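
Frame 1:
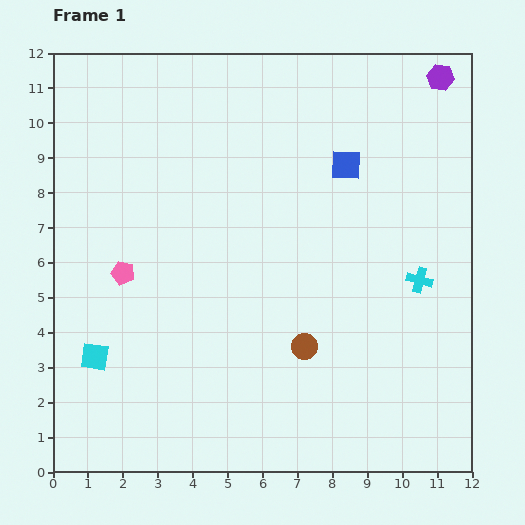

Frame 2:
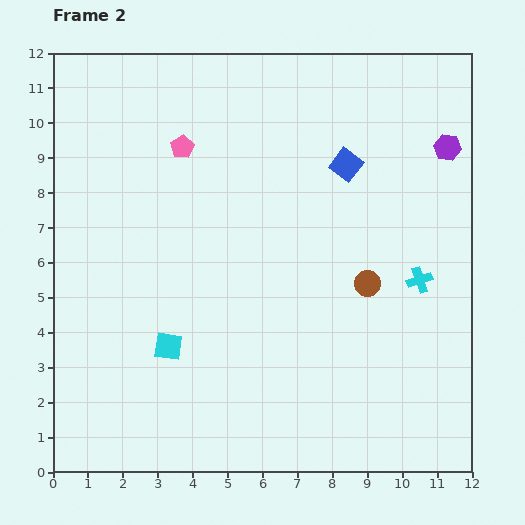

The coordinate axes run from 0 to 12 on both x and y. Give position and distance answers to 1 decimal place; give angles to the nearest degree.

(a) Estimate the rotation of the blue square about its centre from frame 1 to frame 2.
34° clockwise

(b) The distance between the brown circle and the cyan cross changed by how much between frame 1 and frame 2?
-2.3

Distance in frame 1: 3.8. Distance in frame 2: 1.5.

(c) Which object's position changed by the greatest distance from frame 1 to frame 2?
the pink pentagon

(moved 4.0; next 2.5)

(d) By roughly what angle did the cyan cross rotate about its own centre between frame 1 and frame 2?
33° counter-clockwise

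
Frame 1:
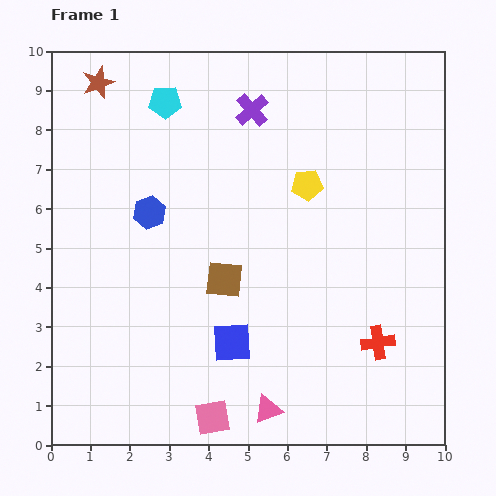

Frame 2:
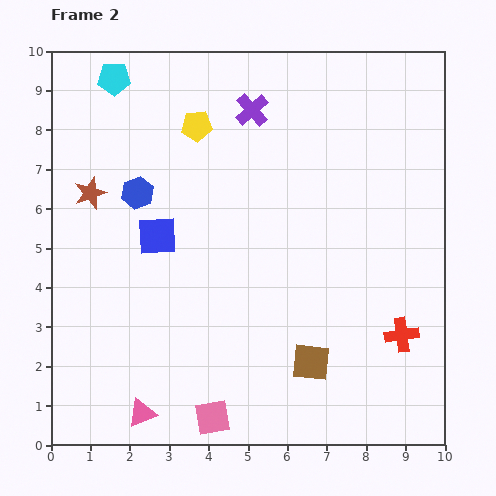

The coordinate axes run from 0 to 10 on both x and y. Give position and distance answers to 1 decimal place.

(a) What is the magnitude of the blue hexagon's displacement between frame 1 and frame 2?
0.6

The blue hexagon moved from (2.5, 5.9) to (2.2, 6.4), a distance of √(0.3² + 0.5²) ≈ 0.6.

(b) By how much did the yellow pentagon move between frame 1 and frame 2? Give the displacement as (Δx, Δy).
(-2.8, 1.5)

The yellow pentagon was at (6.5, 6.6) in frame 1 and (3.7, 8.1) in frame 2.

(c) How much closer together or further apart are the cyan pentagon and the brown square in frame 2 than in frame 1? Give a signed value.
+4.1

Distance in frame 1: 4.7. Distance in frame 2: 8.8.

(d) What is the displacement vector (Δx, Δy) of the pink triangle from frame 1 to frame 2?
(-3.2, -0.1)

The pink triangle was at (5.5, 0.9) in frame 1 and (2.3, 0.8) in frame 2.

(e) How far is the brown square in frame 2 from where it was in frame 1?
3.0

The brown square moved from (4.4, 4.2) to (6.6, 2.1), a distance of √(2.2² + 2.1²) ≈ 3.0.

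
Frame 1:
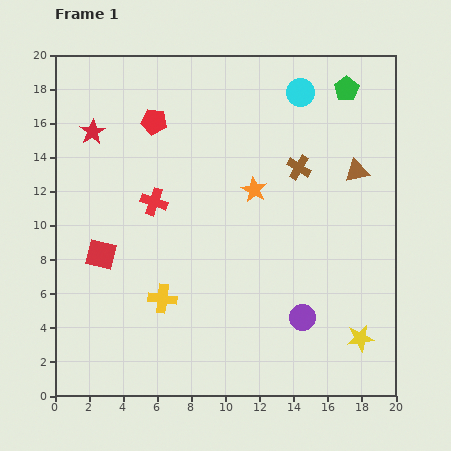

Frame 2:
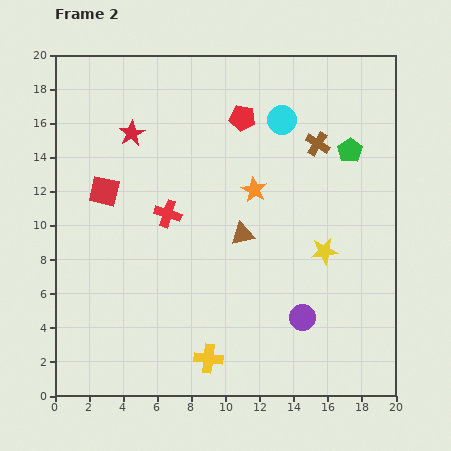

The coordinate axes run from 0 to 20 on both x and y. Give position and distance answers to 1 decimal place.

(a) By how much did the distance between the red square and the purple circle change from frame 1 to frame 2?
+1.4

Distance in frame 1: 12.4. Distance in frame 2: 13.8.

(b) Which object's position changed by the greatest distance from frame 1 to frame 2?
the brown triangle

(moved 7.7; next 5.5)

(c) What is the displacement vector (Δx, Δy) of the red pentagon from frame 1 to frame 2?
(5.2, 0.2)

The red pentagon was at (5.8, 16.1) in frame 1 and (11.0, 16.3) in frame 2.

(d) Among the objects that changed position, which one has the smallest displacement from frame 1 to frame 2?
the red cross

(moved 1.1)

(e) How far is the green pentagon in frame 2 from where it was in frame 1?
3.6

The green pentagon moved from (17.1, 18.0) to (17.3, 14.4), a distance of √(0.2² + 3.6²) ≈ 3.6.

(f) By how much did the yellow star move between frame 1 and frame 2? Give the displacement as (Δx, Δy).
(-2.1, 5.1)

The yellow star was at (17.9, 3.4) in frame 1 and (15.8, 8.5) in frame 2.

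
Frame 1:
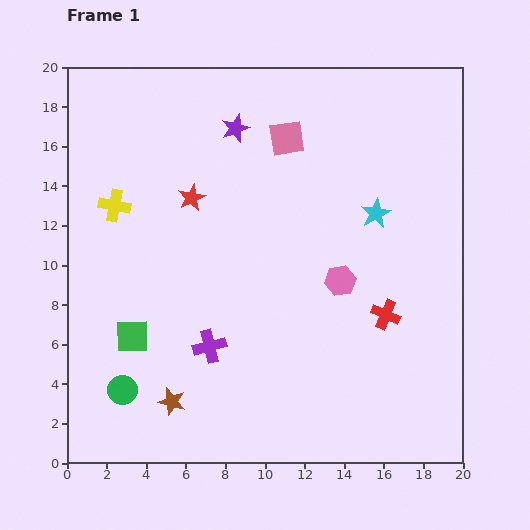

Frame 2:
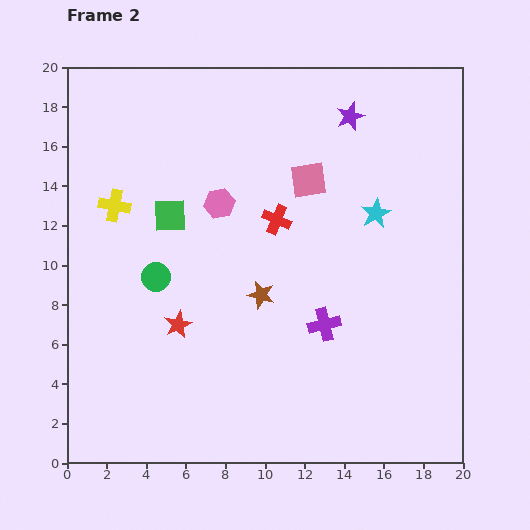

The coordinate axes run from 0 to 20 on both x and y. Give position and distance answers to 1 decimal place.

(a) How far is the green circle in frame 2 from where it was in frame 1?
5.9

The green circle moved from (2.8, 3.7) to (4.5, 9.4), a distance of √(1.7² + 5.7²) ≈ 5.9.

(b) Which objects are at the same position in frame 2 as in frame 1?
the yellow cross, the cyan star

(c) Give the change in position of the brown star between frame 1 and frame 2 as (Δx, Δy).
(4.5, 5.4)

The brown star was at (5.3, 3.1) in frame 1 and (9.8, 8.5) in frame 2.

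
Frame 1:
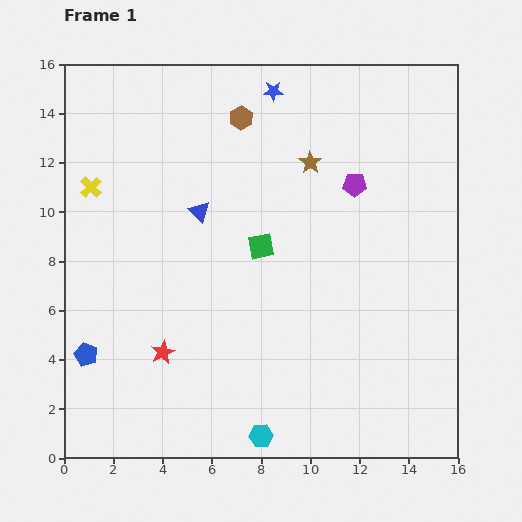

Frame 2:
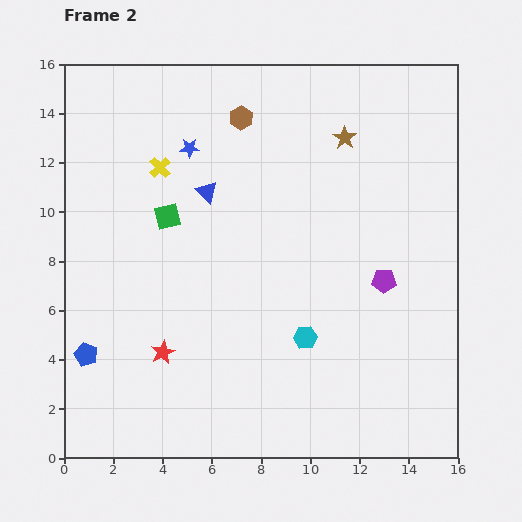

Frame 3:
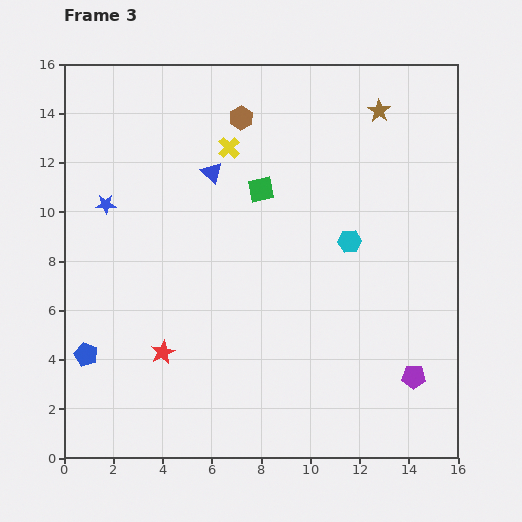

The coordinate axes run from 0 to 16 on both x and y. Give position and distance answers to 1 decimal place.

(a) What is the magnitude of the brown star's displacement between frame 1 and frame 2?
1.7

The brown star moved from (10.0, 12.0) to (11.4, 13.0), a distance of √(1.4² + 1.0²) ≈ 1.7.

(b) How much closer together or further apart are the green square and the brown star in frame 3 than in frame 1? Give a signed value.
+1.9

Distance in frame 1: 3.9. Distance in frame 3: 5.8.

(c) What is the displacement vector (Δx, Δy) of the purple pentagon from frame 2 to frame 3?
(1.2, -3.9)

The purple pentagon was at (13.0, 7.2) in frame 2 and (14.2, 3.3) in frame 3.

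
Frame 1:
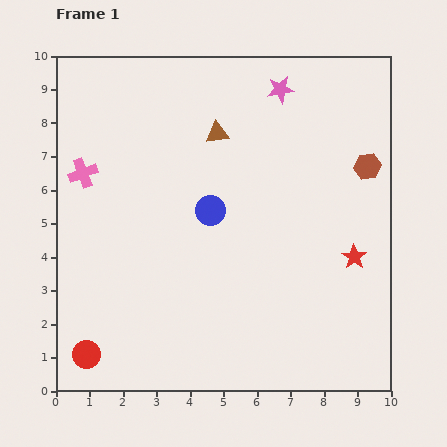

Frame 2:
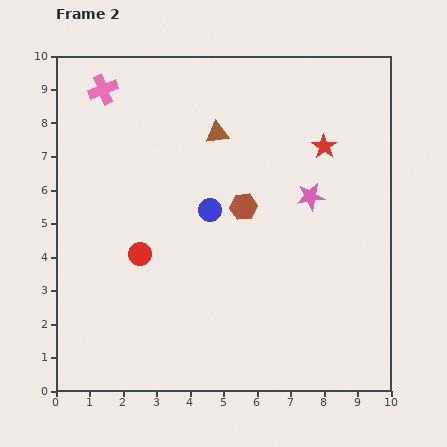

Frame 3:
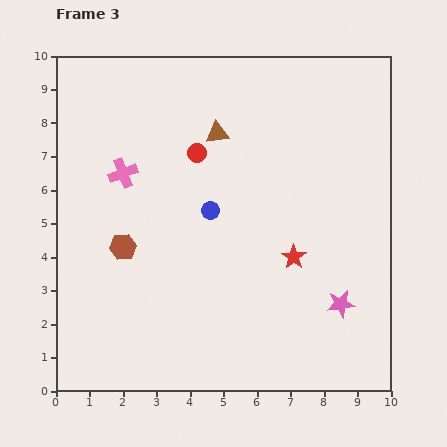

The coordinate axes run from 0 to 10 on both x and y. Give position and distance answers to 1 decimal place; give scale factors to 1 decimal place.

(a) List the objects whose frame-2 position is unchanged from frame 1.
the blue circle, the brown triangle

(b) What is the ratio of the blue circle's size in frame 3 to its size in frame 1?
0.6×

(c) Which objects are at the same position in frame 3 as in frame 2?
the blue circle, the brown triangle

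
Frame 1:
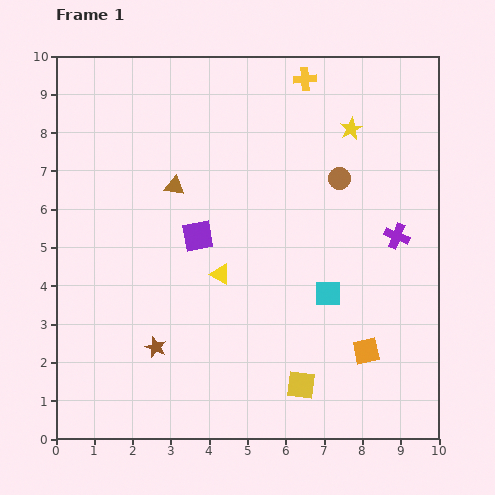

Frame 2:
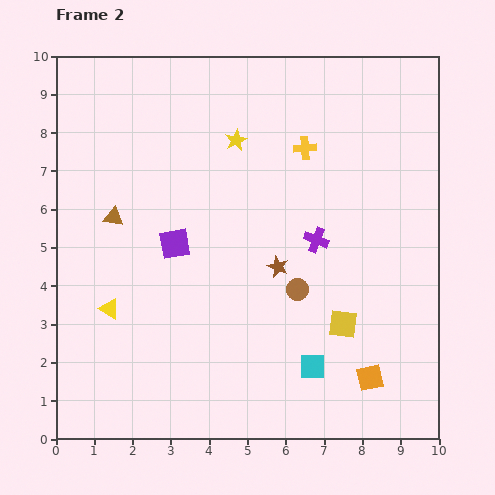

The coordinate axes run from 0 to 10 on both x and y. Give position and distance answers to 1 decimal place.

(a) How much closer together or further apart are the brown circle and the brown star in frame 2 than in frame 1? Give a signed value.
-5.7

Distance in frame 1: 6.5. Distance in frame 2: 0.8.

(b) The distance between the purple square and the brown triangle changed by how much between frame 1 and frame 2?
+0.3

Distance in frame 1: 1.4. Distance in frame 2: 1.7.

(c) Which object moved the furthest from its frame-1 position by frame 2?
the brown star

(moved 3.8; next 3.1)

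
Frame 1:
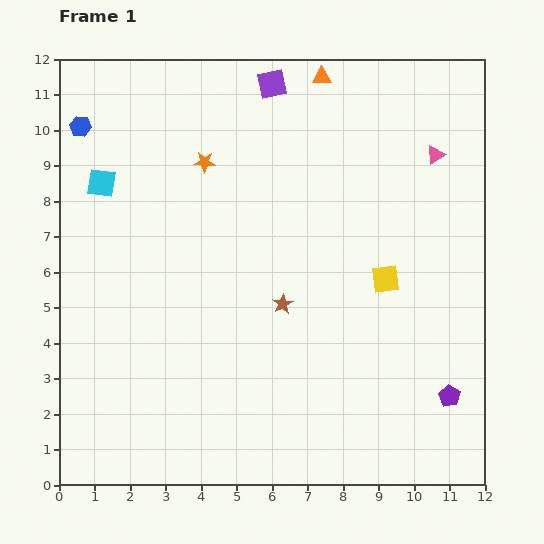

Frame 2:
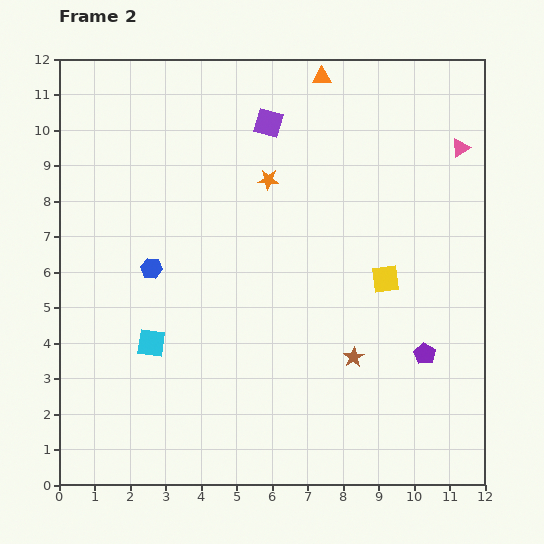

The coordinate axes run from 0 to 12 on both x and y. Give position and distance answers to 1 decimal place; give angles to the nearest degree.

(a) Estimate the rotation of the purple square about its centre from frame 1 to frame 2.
27° clockwise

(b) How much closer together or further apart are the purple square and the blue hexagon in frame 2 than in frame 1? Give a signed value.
-0.2

Distance in frame 1: 5.5. Distance in frame 2: 5.3.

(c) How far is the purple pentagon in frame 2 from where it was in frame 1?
1.4

The purple pentagon moved from (11.0, 2.5) to (10.3, 3.7), a distance of √(0.7² + 1.2²) ≈ 1.4.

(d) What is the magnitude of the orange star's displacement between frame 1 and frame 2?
1.9

The orange star moved from (4.1, 9.1) to (5.9, 8.6), a distance of √(1.8² + 0.5²) ≈ 1.9.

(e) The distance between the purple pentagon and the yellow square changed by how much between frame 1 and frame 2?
-1.4

Distance in frame 1: 3.8. Distance in frame 2: 2.4.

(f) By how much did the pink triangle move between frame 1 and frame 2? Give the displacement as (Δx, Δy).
(0.7, 0.2)

The pink triangle was at (10.6, 9.3) in frame 1 and (11.3, 9.5) in frame 2.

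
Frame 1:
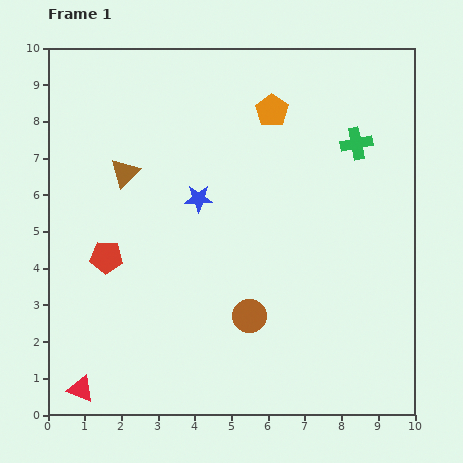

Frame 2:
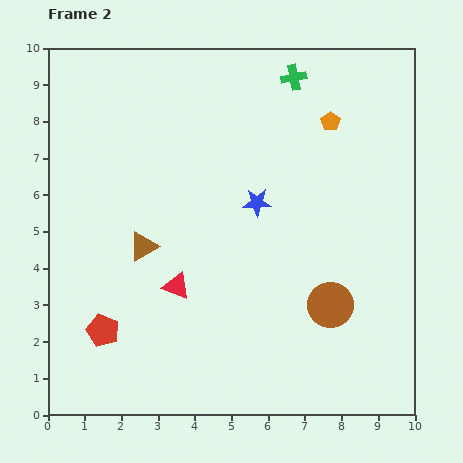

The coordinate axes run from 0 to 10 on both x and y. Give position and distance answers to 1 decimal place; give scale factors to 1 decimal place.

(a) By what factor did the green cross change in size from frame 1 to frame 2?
0.8×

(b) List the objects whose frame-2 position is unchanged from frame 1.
none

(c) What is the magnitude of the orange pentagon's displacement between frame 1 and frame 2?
1.6

The orange pentagon moved from (6.1, 8.3) to (7.7, 8.0), a distance of √(1.6² + 0.3²) ≈ 1.6.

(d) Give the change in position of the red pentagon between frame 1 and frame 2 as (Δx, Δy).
(-0.1, -2.0)

The red pentagon was at (1.6, 4.3) in frame 1 and (1.5, 2.3) in frame 2.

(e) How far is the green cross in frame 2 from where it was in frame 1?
2.5

The green cross moved from (8.4, 7.4) to (6.7, 9.2), a distance of √(1.7² + 1.8²) ≈ 2.5.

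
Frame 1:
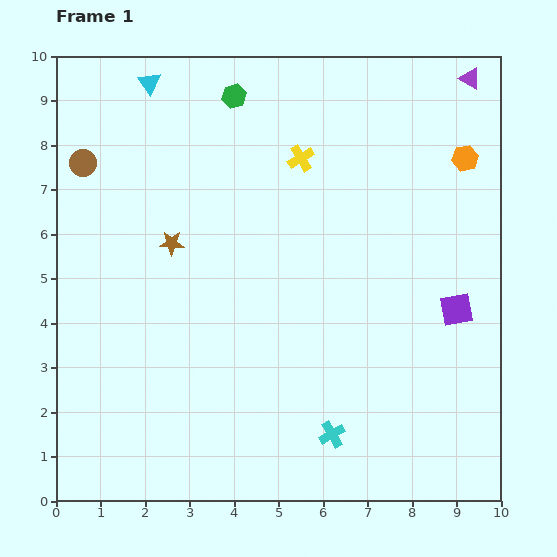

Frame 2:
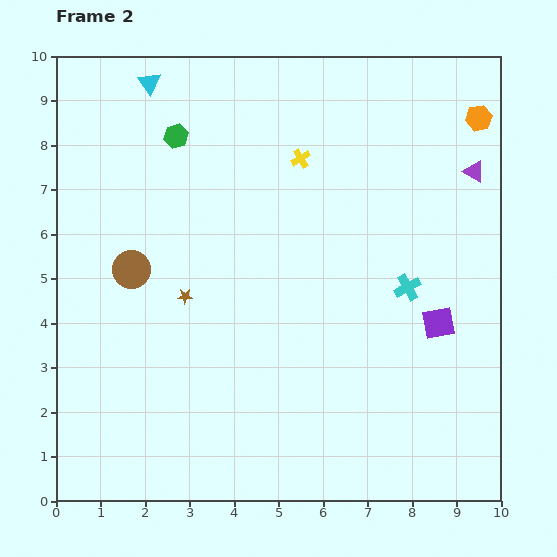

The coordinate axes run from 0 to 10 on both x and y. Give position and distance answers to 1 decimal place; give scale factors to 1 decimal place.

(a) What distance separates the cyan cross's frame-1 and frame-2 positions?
3.7

The cyan cross moved from (6.2, 1.5) to (7.9, 4.8), a distance of √(1.7² + 3.3²) ≈ 3.7.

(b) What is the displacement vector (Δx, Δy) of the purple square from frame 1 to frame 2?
(-0.4, -0.3)

The purple square was at (9.0, 4.3) in frame 1 and (8.6, 4.0) in frame 2.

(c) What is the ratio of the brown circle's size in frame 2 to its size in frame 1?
1.4×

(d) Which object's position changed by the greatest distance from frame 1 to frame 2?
the cyan cross

(moved 3.7; next 2.6)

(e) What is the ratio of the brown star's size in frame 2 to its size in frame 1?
0.6×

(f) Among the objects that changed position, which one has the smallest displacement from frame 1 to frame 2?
the purple square

(moved 0.5)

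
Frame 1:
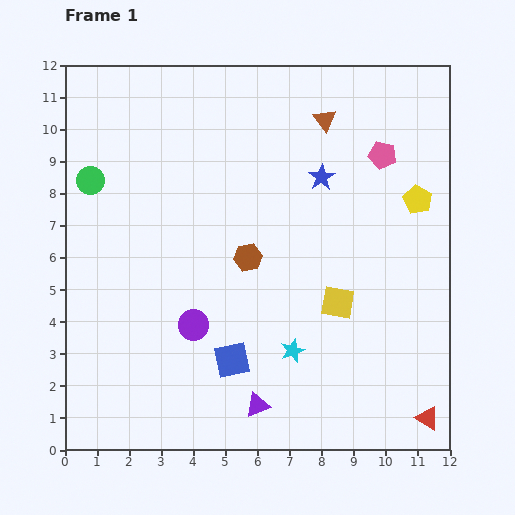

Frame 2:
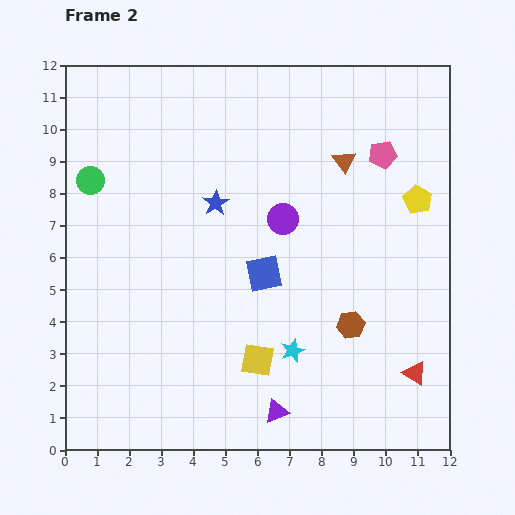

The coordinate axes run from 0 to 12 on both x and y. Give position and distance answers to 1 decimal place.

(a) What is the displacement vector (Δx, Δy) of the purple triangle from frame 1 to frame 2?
(0.6, -0.2)

The purple triangle was at (6.0, 1.4) in frame 1 and (6.6, 1.2) in frame 2.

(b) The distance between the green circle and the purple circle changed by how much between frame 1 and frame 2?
+0.6

Distance in frame 1: 5.5. Distance in frame 2: 6.1.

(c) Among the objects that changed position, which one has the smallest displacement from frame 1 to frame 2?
the purple triangle

(moved 0.6)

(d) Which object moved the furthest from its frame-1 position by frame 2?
the purple circle

(moved 4.3; next 3.8)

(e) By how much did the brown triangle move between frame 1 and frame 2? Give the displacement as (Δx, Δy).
(0.6, -1.3)

The brown triangle was at (8.1, 10.3) in frame 1 and (8.7, 9.0) in frame 2.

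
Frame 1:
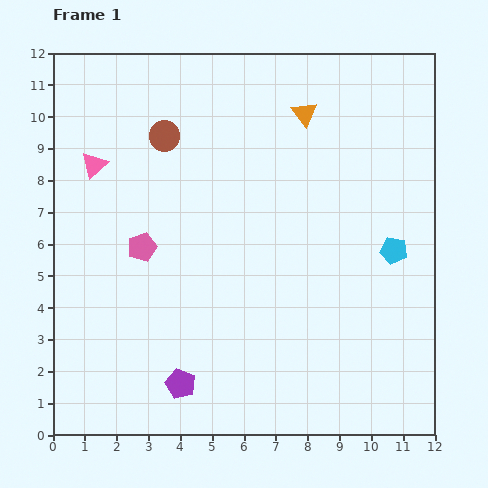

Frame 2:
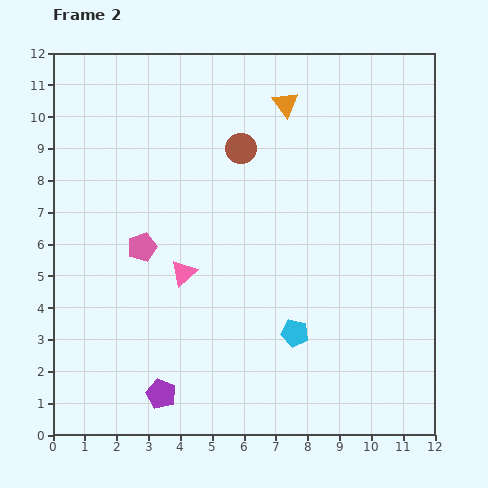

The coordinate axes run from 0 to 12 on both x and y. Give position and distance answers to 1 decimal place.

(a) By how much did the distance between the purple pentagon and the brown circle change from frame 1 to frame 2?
+0.3

Distance in frame 1: 7.8. Distance in frame 2: 8.1.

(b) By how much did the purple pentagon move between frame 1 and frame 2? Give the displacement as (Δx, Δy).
(-0.6, -0.3)

The purple pentagon was at (4.0, 1.6) in frame 1 and (3.4, 1.3) in frame 2.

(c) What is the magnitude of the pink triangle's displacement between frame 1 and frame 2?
4.4

The pink triangle moved from (1.3, 8.5) to (4.1, 5.1), a distance of √(2.8² + 3.4²) ≈ 4.4.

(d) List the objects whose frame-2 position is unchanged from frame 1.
the pink pentagon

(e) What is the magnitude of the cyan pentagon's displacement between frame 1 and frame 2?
4.0

The cyan pentagon moved from (10.7, 5.8) to (7.6, 3.2), a distance of √(3.1² + 2.6²) ≈ 4.0.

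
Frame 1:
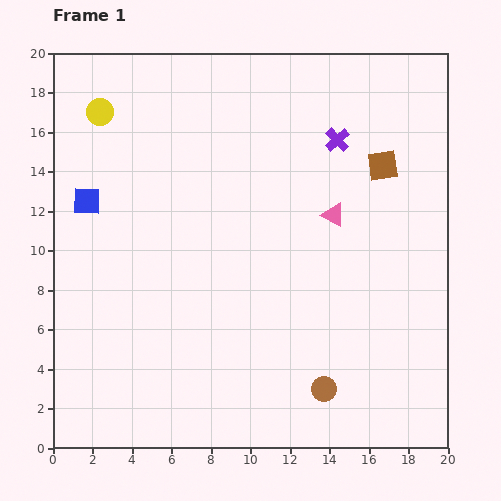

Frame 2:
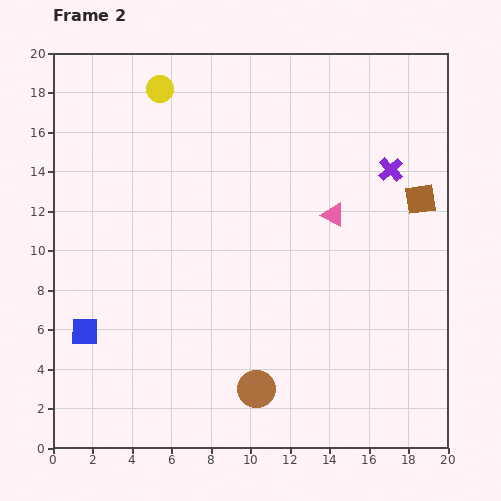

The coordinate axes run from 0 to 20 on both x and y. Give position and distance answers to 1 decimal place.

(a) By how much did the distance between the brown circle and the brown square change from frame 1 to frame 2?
+1.0

Distance in frame 1: 11.7. Distance in frame 2: 12.7.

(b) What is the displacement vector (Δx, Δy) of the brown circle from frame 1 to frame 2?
(-3.4, 0.0)

The brown circle was at (13.7, 3.0) in frame 1 and (10.3, 3.0) in frame 2.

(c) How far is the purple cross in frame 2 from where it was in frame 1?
3.1

The purple cross moved from (14.4, 15.6) to (17.1, 14.1), a distance of √(2.7² + 1.5²) ≈ 3.1.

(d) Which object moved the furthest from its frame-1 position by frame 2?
the blue square

(moved 6.6; next 3.4)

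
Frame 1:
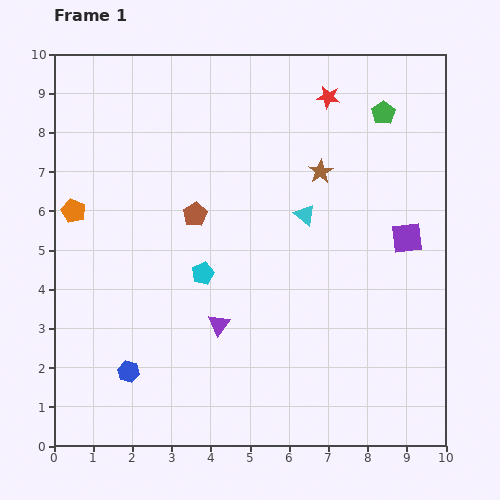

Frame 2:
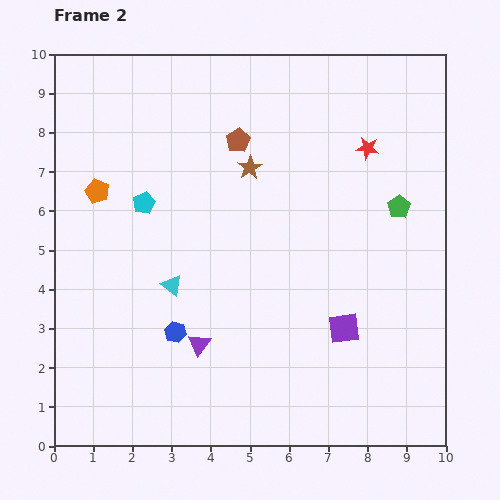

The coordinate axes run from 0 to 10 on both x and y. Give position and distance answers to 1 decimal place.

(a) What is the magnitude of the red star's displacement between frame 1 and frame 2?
1.6

The red star moved from (7.0, 8.9) to (8.0, 7.6), a distance of √(1.0² + 1.3²) ≈ 1.6.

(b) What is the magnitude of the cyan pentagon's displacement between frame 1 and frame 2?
2.3

The cyan pentagon moved from (3.8, 4.4) to (2.3, 6.2), a distance of √(1.5² + 1.8²) ≈ 2.3.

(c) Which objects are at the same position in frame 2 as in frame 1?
none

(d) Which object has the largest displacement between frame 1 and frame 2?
the cyan triangle

(moved 3.8; next 2.8)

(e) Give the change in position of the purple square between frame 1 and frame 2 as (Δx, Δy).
(-1.6, -2.3)

The purple square was at (9.0, 5.3) in frame 1 and (7.4, 3.0) in frame 2.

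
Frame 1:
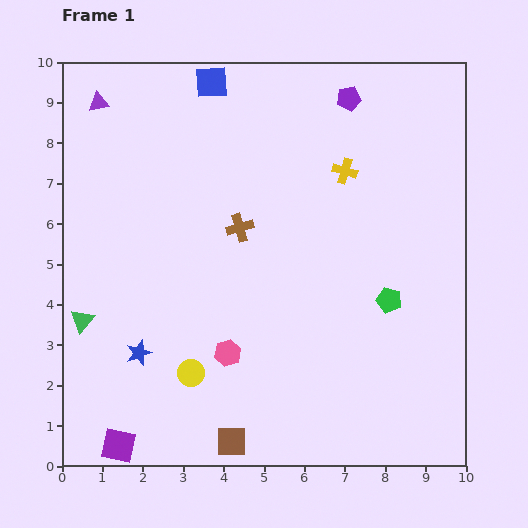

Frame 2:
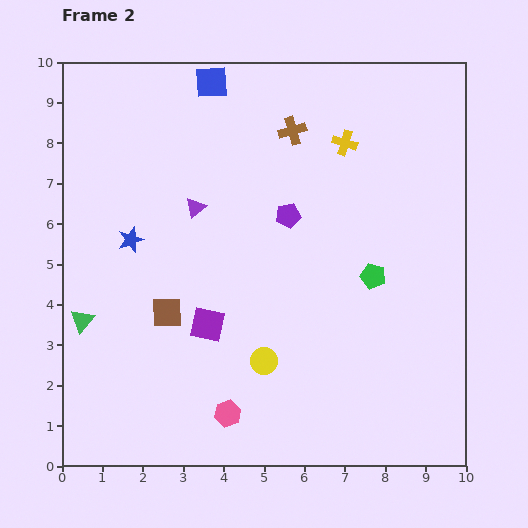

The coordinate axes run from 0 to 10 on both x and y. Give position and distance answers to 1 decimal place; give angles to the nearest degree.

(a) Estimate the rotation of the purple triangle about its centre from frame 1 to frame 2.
29° counter-clockwise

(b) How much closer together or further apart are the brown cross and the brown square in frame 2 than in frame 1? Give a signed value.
+0.2

Distance in frame 1: 5.3. Distance in frame 2: 5.5.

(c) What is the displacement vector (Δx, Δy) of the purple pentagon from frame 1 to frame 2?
(-1.5, -2.9)

The purple pentagon was at (7.1, 9.1) in frame 1 and (5.6, 6.2) in frame 2.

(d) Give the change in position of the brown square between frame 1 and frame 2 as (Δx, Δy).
(-1.6, 3.2)

The brown square was at (4.2, 0.6) in frame 1 and (2.6, 3.8) in frame 2.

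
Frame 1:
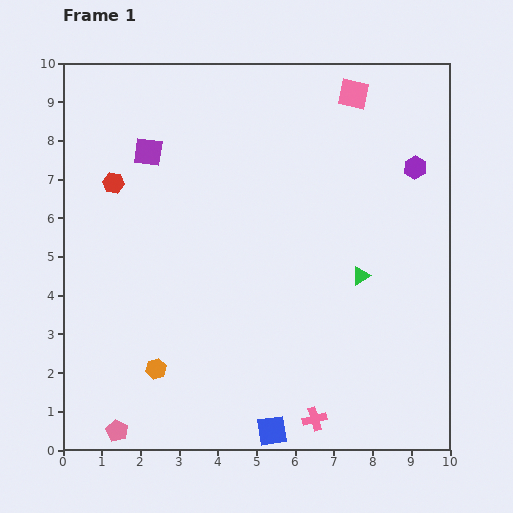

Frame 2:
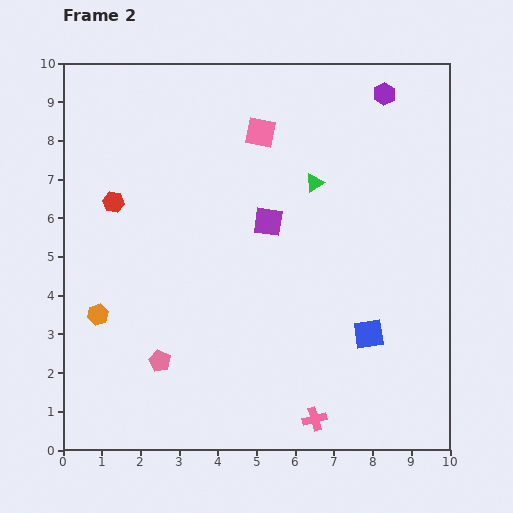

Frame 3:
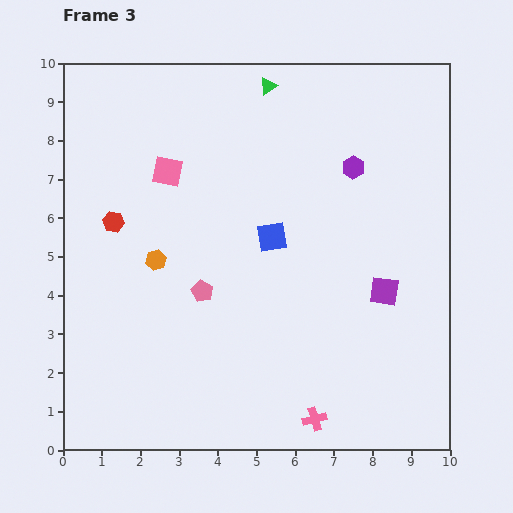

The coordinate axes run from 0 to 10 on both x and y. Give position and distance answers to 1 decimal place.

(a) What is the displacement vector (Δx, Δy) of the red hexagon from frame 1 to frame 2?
(0.0, -0.5)

The red hexagon was at (1.3, 6.9) in frame 1 and (1.3, 6.4) in frame 2.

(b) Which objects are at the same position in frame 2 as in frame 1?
the pink cross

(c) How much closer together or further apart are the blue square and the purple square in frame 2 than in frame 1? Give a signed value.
-4.0

Distance in frame 1: 7.9. Distance in frame 2: 3.9.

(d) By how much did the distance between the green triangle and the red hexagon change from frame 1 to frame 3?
-1.5

Distance in frame 1: 6.8. Distance in frame 3: 5.3.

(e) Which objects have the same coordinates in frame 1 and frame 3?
the pink cross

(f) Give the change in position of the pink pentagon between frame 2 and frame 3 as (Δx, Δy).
(1.1, 1.8)

The pink pentagon was at (2.5, 2.3) in frame 2 and (3.6, 4.1) in frame 3.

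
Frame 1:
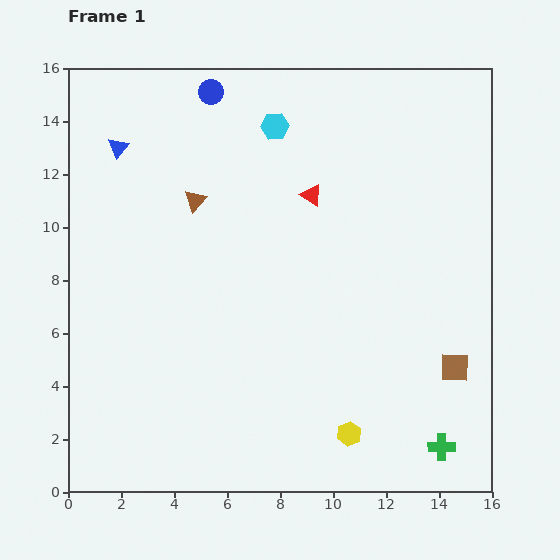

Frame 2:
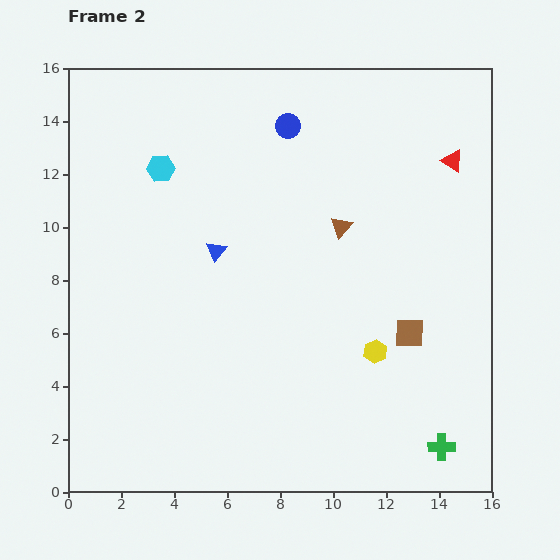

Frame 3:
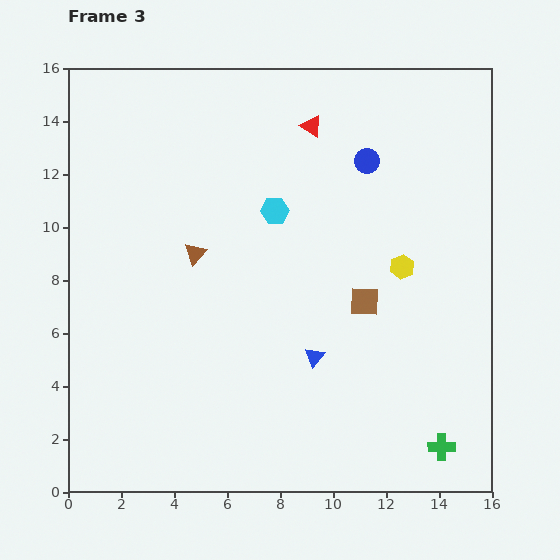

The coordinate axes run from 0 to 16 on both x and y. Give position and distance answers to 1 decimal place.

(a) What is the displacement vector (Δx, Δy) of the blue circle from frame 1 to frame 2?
(2.9, -1.3)

The blue circle was at (5.4, 15.1) in frame 1 and (8.3, 13.8) in frame 2.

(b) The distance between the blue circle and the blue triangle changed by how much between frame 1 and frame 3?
+3.6

Distance in frame 1: 4.1. Distance in frame 3: 7.7.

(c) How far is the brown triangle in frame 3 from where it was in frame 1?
2.0

The brown triangle moved from (4.8, 11.0) to (4.8, 9.0), a distance of √(0.0² + 2.0²) ≈ 2.0.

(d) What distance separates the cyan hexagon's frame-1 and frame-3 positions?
3.2

The cyan hexagon moved from (7.8, 13.8) to (7.8, 10.6), a distance of √(0.0² + 3.2²) ≈ 3.2.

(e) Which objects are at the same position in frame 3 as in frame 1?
the green cross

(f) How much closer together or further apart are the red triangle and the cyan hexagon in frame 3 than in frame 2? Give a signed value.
-7.5

Distance in frame 2: 11.0. Distance in frame 3: 3.5.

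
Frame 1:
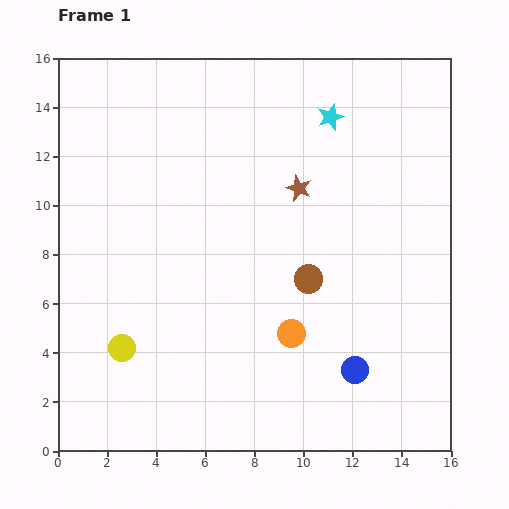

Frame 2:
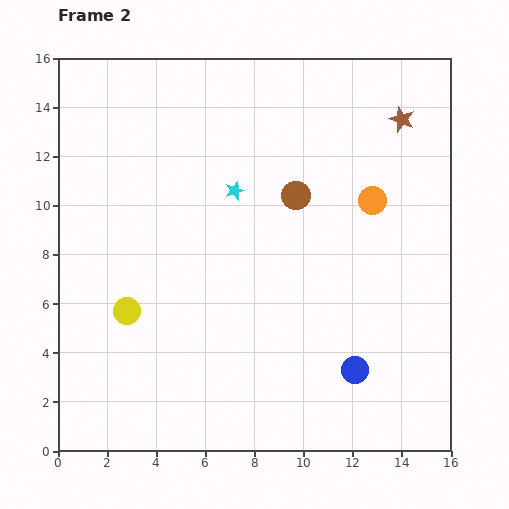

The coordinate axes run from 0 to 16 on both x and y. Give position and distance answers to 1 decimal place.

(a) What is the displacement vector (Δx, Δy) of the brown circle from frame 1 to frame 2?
(-0.5, 3.4)

The brown circle was at (10.2, 7.0) in frame 1 and (9.7, 10.4) in frame 2.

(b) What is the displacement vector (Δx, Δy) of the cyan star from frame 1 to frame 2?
(-3.9, -3.0)

The cyan star was at (11.1, 13.6) in frame 1 and (7.2, 10.6) in frame 2.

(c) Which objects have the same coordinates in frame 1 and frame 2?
the blue circle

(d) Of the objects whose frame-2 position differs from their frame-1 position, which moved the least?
the yellow circle

(moved 1.5)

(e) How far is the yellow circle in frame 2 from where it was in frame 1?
1.5

The yellow circle moved from (2.6, 4.2) to (2.8, 5.7), a distance of √(0.2² + 1.5²) ≈ 1.5.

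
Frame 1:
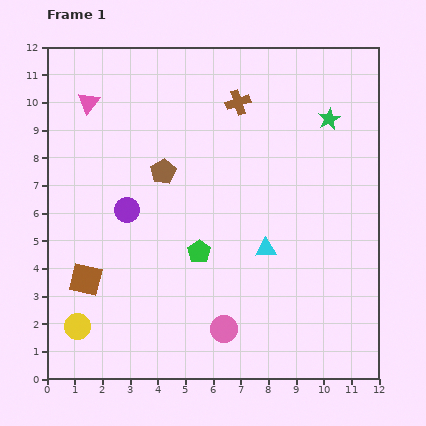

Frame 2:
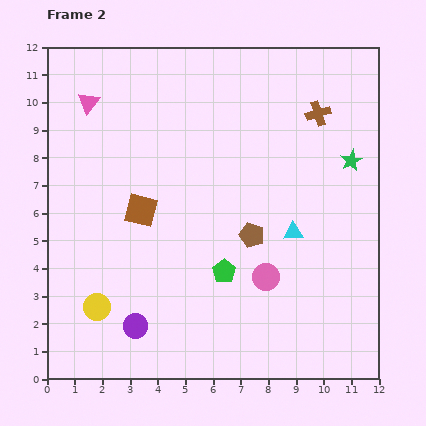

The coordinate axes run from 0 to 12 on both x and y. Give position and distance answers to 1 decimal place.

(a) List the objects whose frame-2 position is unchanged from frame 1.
the pink triangle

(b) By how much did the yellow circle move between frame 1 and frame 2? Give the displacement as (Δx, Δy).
(0.7, 0.7)

The yellow circle was at (1.1, 1.9) in frame 1 and (1.8, 2.6) in frame 2.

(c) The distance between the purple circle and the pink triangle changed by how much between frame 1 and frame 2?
+4.2

Distance in frame 1: 4.1. Distance in frame 2: 8.3.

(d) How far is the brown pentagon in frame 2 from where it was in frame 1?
3.9

The brown pentagon moved from (4.2, 7.5) to (7.4, 5.2), a distance of √(3.2² + 2.3²) ≈ 3.9.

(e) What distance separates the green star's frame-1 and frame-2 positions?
1.7

The green star moved from (10.2, 9.4) to (11.0, 7.9), a distance of √(0.8² + 1.5²) ≈ 1.7.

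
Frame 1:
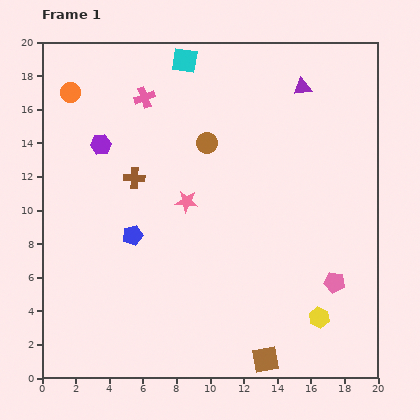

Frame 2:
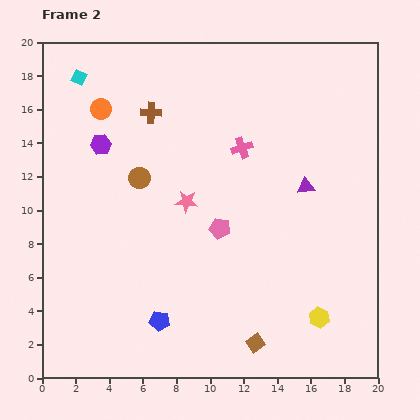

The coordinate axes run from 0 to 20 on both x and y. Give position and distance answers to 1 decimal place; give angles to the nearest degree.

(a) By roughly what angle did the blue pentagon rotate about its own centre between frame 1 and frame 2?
23° clockwise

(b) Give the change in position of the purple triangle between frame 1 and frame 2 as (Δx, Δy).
(0.2, -5.9)

The purple triangle was at (15.5, 17.3) in frame 1 and (15.7, 11.4) in frame 2.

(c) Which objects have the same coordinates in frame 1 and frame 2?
the yellow hexagon, the pink star, the purple hexagon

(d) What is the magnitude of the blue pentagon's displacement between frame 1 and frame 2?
5.3

The blue pentagon moved from (5.4, 8.5) to (7.0, 3.4), a distance of √(1.6² + 5.1²) ≈ 5.3.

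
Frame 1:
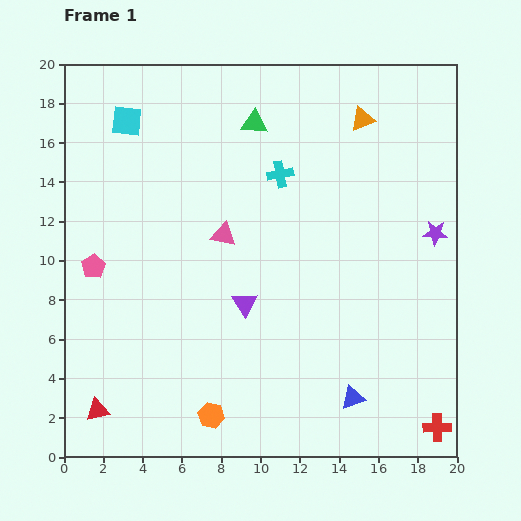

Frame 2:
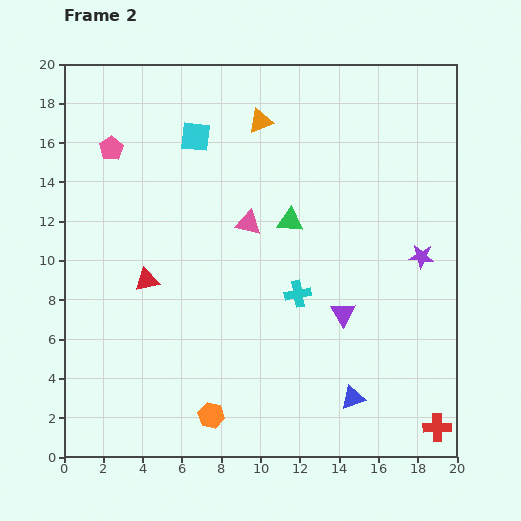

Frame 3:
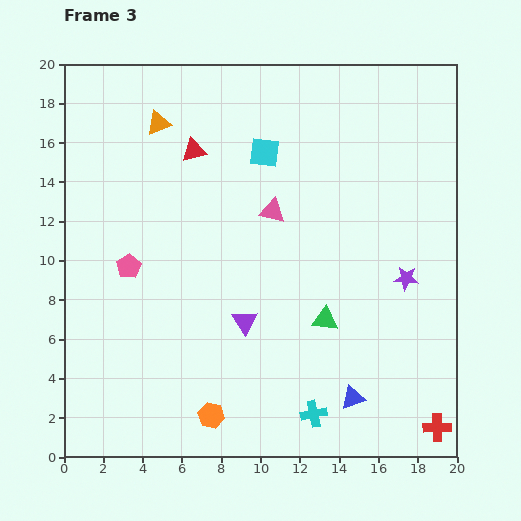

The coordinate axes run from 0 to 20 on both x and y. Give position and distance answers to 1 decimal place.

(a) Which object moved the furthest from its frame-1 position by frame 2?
the red triangle

(moved 7.1; next 6.2)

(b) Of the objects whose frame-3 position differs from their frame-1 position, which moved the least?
the purple triangle

(moved 0.9)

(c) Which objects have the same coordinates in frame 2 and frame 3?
the blue triangle, the orange hexagon, the red cross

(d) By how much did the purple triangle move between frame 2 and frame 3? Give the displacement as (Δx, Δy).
(-5.0, -0.4)

The purple triangle was at (14.2, 7.3) in frame 2 and (9.2, 6.9) in frame 3.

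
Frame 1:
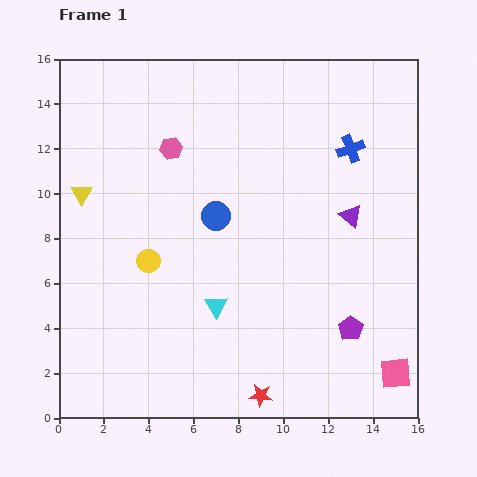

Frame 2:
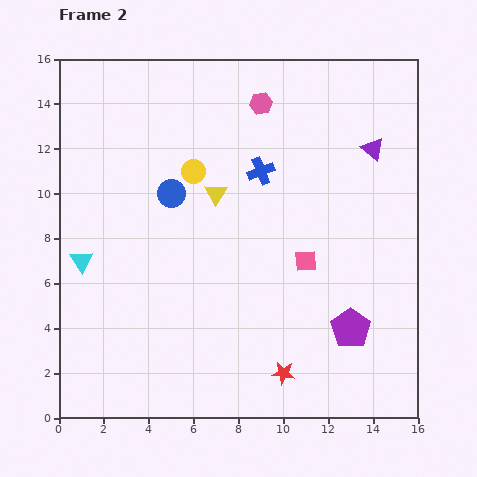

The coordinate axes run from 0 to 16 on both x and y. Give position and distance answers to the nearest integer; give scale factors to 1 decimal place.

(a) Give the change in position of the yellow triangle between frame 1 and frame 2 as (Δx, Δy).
(6, 0)

The yellow triangle was at (1, 10) in frame 1 and (7, 10) in frame 2.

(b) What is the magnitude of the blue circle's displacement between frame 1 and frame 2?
2

The blue circle moved from (7, 9) to (5, 10), a distance of √(2² + 1²) ≈ 2.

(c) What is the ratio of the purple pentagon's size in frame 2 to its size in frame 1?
1.6×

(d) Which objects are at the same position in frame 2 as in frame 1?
the purple pentagon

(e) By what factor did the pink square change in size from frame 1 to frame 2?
0.7×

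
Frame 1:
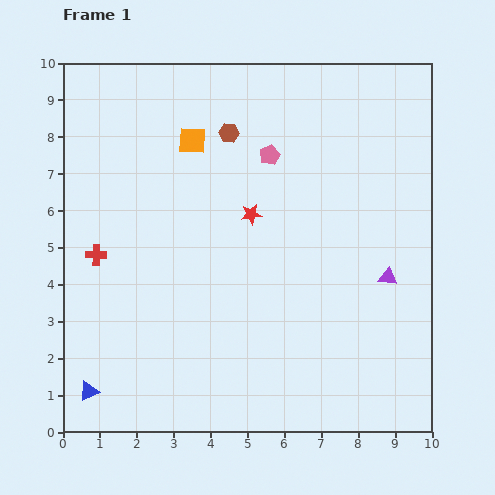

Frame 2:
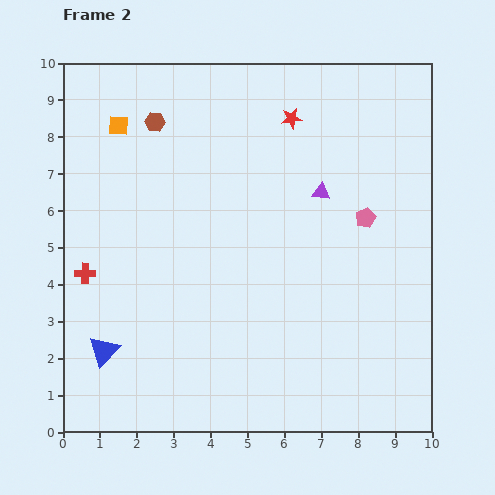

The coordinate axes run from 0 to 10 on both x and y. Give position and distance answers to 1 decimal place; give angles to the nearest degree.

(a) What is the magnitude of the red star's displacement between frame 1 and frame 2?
2.8

The red star moved from (5.1, 5.9) to (6.2, 8.5), a distance of √(1.1² + 2.6²) ≈ 2.8.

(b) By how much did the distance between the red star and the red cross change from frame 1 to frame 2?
+2.7

Distance in frame 1: 4.3. Distance in frame 2: 7.0.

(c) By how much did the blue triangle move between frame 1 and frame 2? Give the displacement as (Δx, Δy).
(0.4, 1.1)

The blue triangle was at (0.7, 1.1) in frame 1 and (1.1, 2.2) in frame 2.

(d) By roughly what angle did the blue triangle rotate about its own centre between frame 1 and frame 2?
22° counter-clockwise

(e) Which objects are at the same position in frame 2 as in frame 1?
none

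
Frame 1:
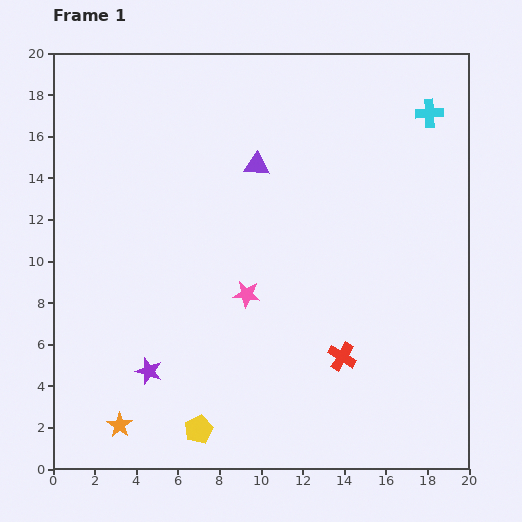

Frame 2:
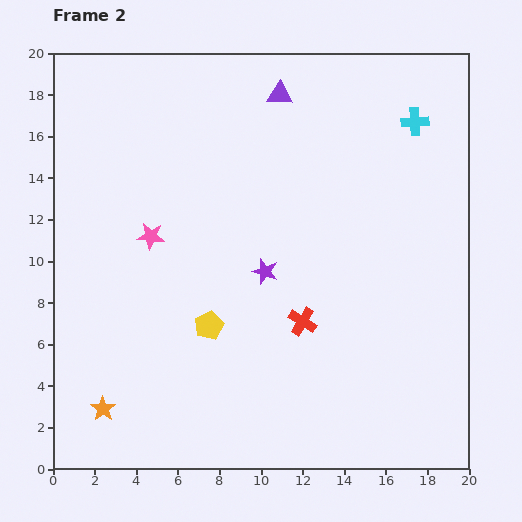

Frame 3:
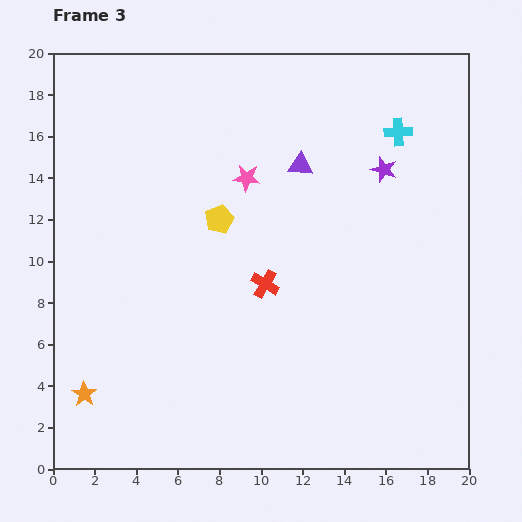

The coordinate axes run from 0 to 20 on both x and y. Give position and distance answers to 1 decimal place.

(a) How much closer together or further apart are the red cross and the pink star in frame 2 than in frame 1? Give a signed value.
+2.9

Distance in frame 1: 5.5. Distance in frame 2: 8.4.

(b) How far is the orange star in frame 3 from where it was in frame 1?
2.3

The orange star moved from (3.2, 2.1) to (1.5, 3.6), a distance of √(1.7² + 1.5²) ≈ 2.3.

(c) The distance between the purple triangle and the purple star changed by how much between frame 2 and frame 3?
-4.5

Distance in frame 2: 8.5. Distance in frame 3: 4.0.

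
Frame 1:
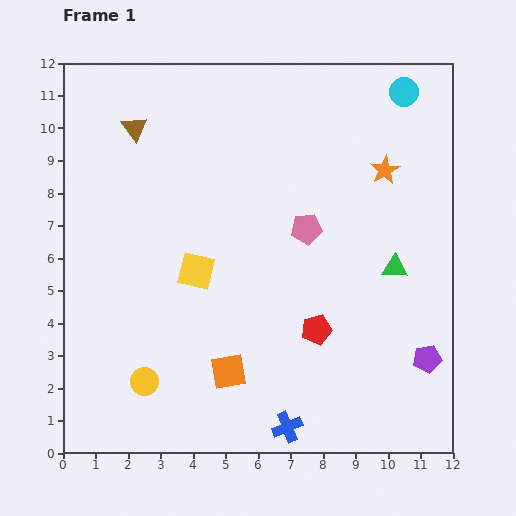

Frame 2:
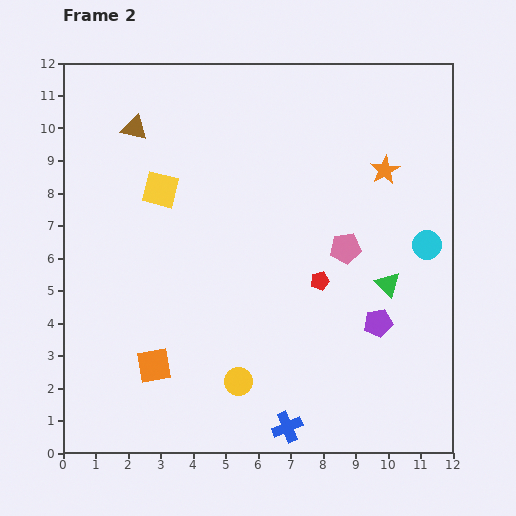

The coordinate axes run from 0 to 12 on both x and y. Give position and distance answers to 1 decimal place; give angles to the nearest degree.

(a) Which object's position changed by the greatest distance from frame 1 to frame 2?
the cyan circle

(moved 4.8; next 2.9)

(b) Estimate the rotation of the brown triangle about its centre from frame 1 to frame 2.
40° counter-clockwise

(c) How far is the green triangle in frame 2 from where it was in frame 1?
0.5

The green triangle moved from (10.2, 5.7) to (10.0, 5.2), a distance of √(0.2² + 0.5²) ≈ 0.5.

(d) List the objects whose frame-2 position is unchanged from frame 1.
the orange star, the blue cross, the brown triangle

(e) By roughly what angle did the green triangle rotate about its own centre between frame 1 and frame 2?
42° clockwise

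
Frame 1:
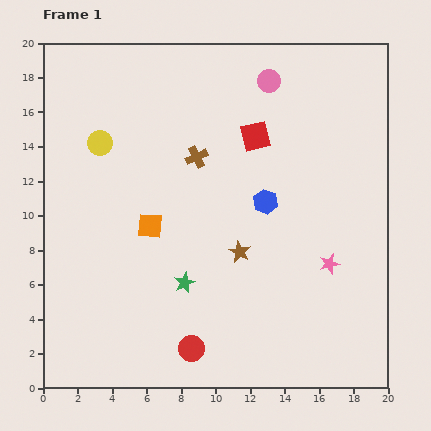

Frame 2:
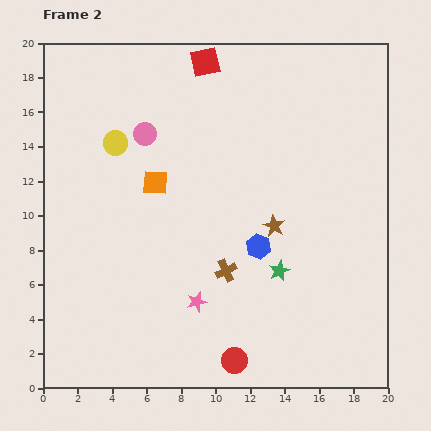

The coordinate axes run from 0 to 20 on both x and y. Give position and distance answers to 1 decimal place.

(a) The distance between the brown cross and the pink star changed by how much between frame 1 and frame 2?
-7.4

Distance in frame 1: 9.9. Distance in frame 2: 2.5.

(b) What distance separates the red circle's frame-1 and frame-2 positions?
2.6

The red circle moved from (8.6, 2.3) to (11.1, 1.6), a distance of √(2.5² + 0.7²) ≈ 2.6.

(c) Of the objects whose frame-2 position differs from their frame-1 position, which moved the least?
the yellow circle

(moved 0.9)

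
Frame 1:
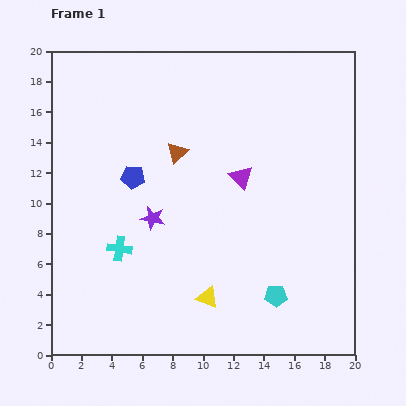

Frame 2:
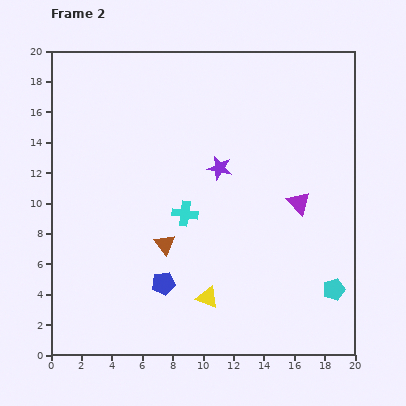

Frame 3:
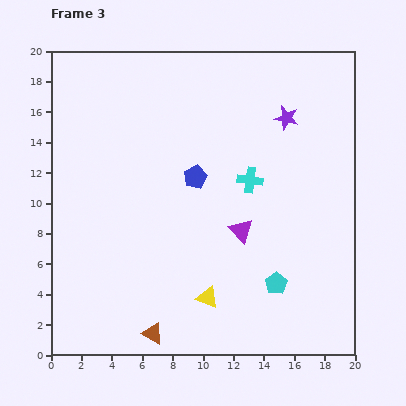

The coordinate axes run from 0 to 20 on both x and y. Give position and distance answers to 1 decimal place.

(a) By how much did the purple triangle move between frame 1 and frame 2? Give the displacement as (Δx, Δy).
(3.8, -1.7)

The purple triangle was at (12.5, 11.7) in frame 1 and (16.3, 10.0) in frame 2.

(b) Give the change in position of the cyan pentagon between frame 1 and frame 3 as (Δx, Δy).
(0.0, 0.8)

The cyan pentagon was at (14.8, 3.9) in frame 1 and (14.8, 4.7) in frame 3.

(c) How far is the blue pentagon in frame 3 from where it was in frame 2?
7.3

The blue pentagon moved from (7.4, 4.7) to (9.5, 11.7), a distance of √(2.1² + 7.0²) ≈ 7.3.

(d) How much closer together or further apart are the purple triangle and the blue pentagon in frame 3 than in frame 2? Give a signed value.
-5.8

Distance in frame 2: 10.4. Distance in frame 3: 4.6.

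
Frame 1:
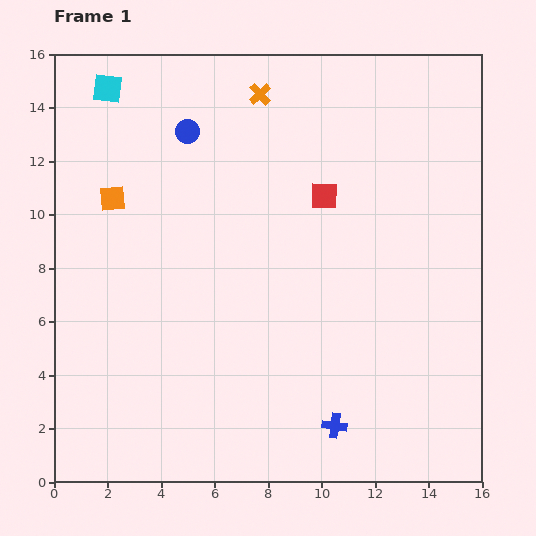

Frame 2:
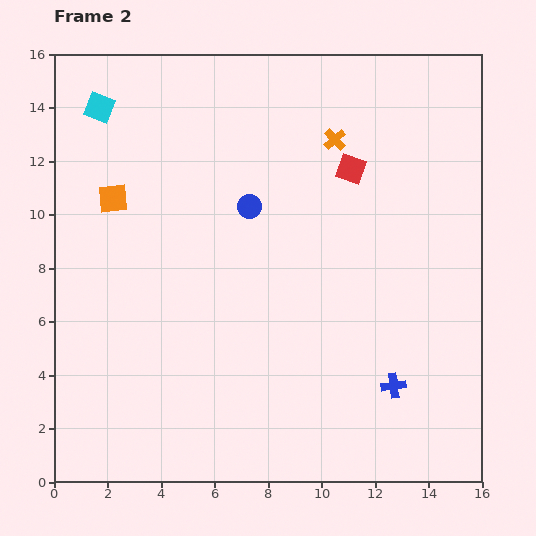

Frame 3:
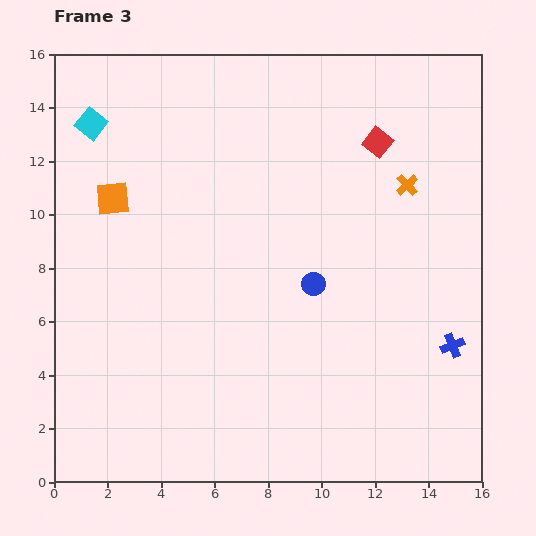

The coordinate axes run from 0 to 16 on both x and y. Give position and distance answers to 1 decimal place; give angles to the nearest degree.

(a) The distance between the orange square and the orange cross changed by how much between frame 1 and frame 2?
+1.9

Distance in frame 1: 6.7. Distance in frame 2: 8.6.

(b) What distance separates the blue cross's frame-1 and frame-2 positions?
2.7

The blue cross moved from (10.5, 2.1) to (12.7, 3.6), a distance of √(2.2² + 1.5²) ≈ 2.7.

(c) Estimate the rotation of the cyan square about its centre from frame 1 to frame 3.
31° clockwise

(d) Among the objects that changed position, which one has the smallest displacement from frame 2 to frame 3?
the cyan square

(moved 0.7)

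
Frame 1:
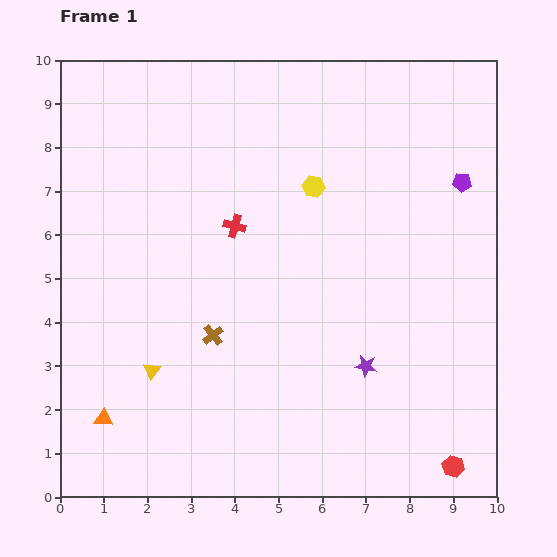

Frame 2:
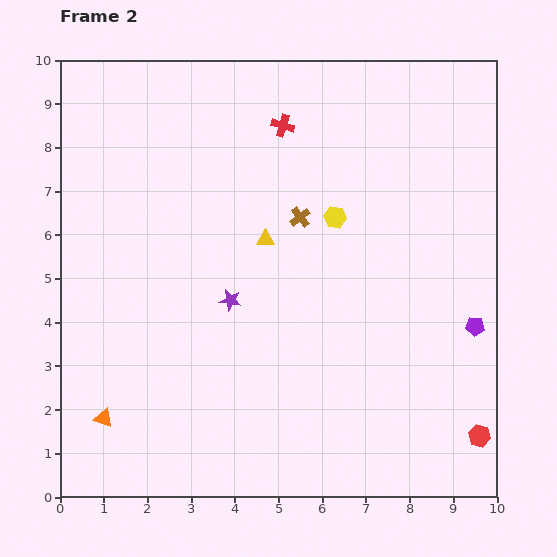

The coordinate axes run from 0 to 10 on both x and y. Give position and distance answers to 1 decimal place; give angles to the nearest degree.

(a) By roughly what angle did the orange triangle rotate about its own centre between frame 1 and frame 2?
17° clockwise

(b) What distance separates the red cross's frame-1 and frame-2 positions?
2.5

The red cross moved from (4.0, 6.2) to (5.1, 8.5), a distance of √(1.1² + 2.3²) ≈ 2.5.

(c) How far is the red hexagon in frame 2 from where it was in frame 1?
0.9

The red hexagon moved from (9.0, 0.7) to (9.6, 1.4), a distance of √(0.6² + 0.7²) ≈ 0.9.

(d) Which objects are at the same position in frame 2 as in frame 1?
the orange triangle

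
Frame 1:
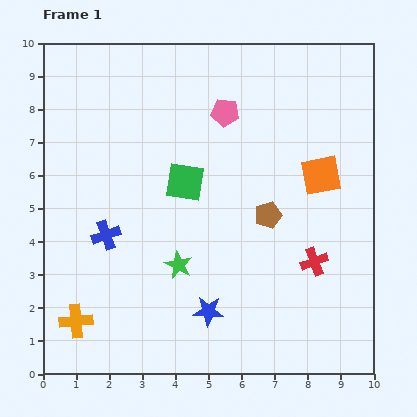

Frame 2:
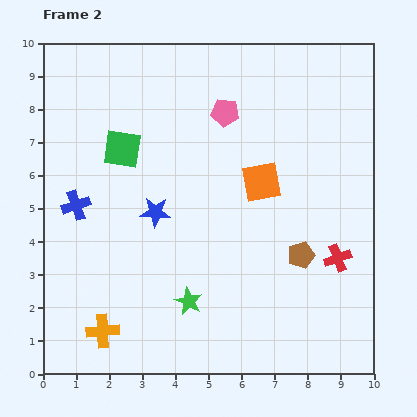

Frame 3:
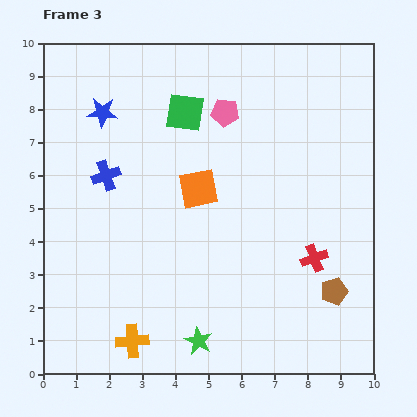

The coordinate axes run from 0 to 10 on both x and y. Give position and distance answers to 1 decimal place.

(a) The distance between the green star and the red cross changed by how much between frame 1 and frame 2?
+0.6

Distance in frame 1: 4.1. Distance in frame 2: 4.7.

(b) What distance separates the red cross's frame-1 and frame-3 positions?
0.1

The red cross moved from (8.2, 3.4) to (8.2, 3.5), a distance of √(0.0² + 0.1²) ≈ 0.1.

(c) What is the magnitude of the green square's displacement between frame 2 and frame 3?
2.2

The green square moved from (2.4, 6.8) to (4.3, 7.9), a distance of √(1.9² + 1.1²) ≈ 2.2.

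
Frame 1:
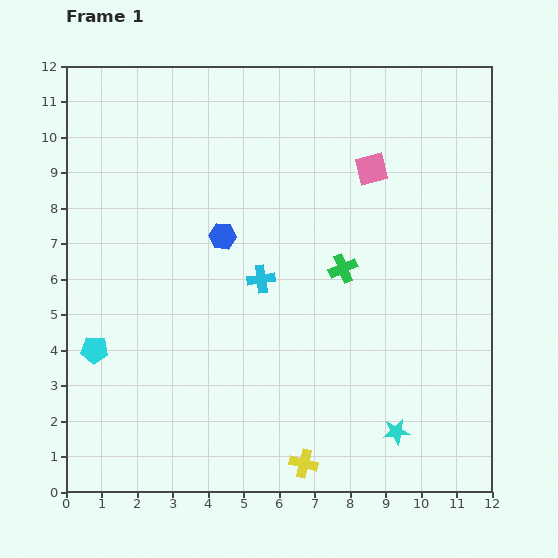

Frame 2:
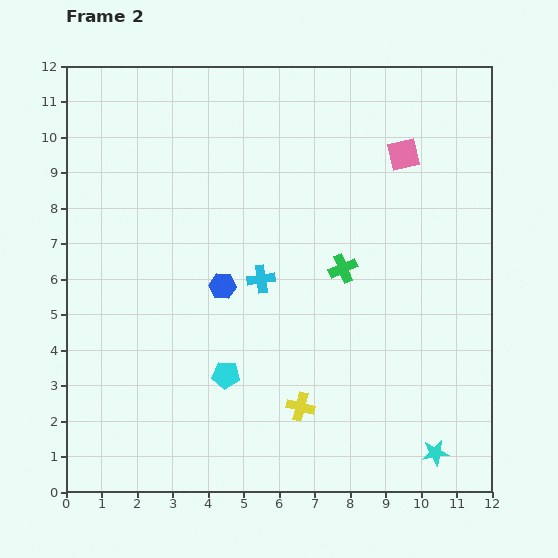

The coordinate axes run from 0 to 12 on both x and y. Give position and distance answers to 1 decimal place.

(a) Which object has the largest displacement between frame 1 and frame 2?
the cyan pentagon

(moved 3.8; next 1.6)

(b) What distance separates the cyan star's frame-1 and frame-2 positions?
1.3

The cyan star moved from (9.3, 1.7) to (10.4, 1.1), a distance of √(1.1² + 0.6²) ≈ 1.3.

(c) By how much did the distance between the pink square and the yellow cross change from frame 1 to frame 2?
-0.8

Distance in frame 1: 8.5. Distance in frame 2: 7.7.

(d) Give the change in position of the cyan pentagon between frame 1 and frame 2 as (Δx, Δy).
(3.7, -0.7)

The cyan pentagon was at (0.8, 4.0) in frame 1 and (4.5, 3.3) in frame 2.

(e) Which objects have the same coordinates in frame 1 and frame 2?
the green cross, the cyan cross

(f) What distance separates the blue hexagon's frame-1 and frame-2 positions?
1.4

The blue hexagon moved from (4.4, 7.2) to (4.4, 5.8), a distance of √(0.0² + 1.4²) ≈ 1.4.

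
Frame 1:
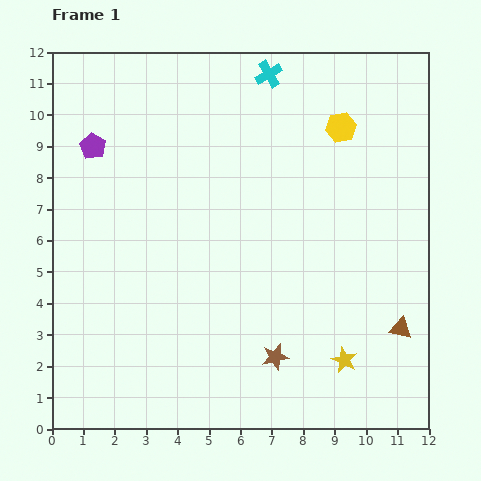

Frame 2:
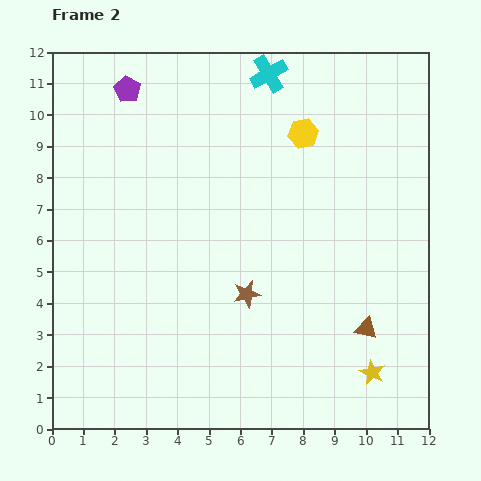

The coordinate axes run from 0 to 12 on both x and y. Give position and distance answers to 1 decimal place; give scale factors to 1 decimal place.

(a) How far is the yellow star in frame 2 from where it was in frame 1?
1.0

The yellow star moved from (9.3, 2.2) to (10.2, 1.8), a distance of √(0.9² + 0.4²) ≈ 1.0.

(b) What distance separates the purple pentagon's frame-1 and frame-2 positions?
2.1

The purple pentagon moved from (1.3, 9.0) to (2.4, 10.8), a distance of √(1.1² + 1.8²) ≈ 2.1.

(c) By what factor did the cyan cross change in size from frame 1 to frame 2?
1.4×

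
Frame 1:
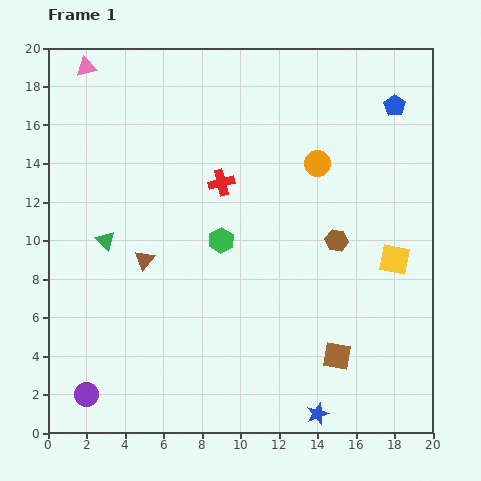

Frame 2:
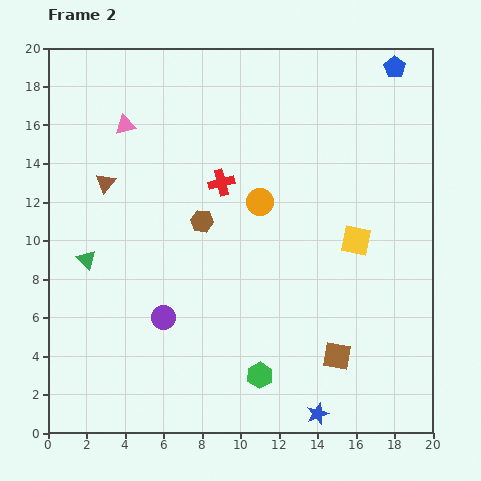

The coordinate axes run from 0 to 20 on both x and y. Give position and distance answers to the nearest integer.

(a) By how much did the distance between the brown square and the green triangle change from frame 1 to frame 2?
+1

Distance in frame 1: 13. Distance in frame 2: 14.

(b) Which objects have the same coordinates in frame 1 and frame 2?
the red cross, the brown square, the blue star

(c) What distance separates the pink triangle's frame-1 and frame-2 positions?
4

The pink triangle moved from (2, 19) to (4, 16), a distance of √(2² + 3²) ≈ 4.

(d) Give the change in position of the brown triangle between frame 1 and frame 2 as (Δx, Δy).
(-2, 4)

The brown triangle was at (5, 9) in frame 1 and (3, 13) in frame 2.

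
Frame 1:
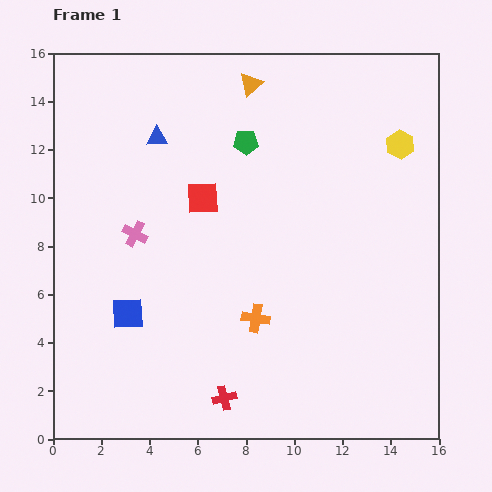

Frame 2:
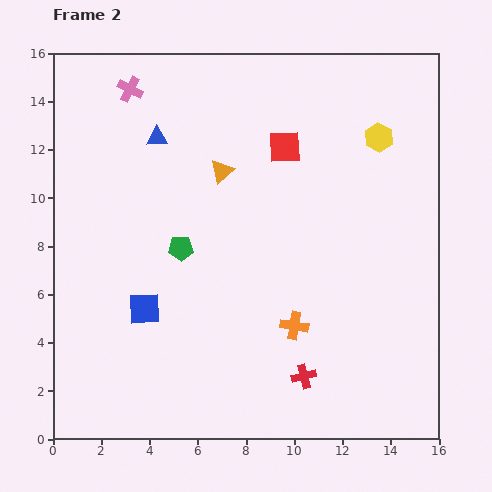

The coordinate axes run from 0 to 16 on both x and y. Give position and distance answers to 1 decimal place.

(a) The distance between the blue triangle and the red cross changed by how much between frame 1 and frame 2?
+0.4

Distance in frame 1: 11.2. Distance in frame 2: 11.6.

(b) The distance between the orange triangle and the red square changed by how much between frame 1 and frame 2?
-2.3

Distance in frame 1: 5.1. Distance in frame 2: 2.8.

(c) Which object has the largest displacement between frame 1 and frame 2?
the pink cross

(moved 6.0; next 5.2)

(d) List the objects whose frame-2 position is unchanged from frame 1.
the blue triangle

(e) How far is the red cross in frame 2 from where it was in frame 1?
3.4

The red cross moved from (7.1, 1.7) to (10.4, 2.6), a distance of √(3.3² + 0.9²) ≈ 3.4.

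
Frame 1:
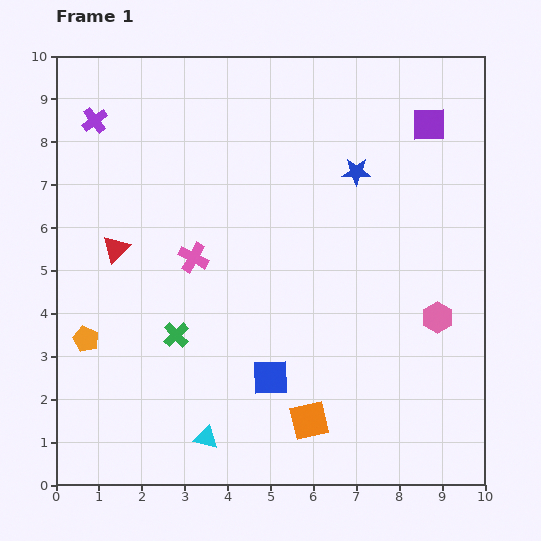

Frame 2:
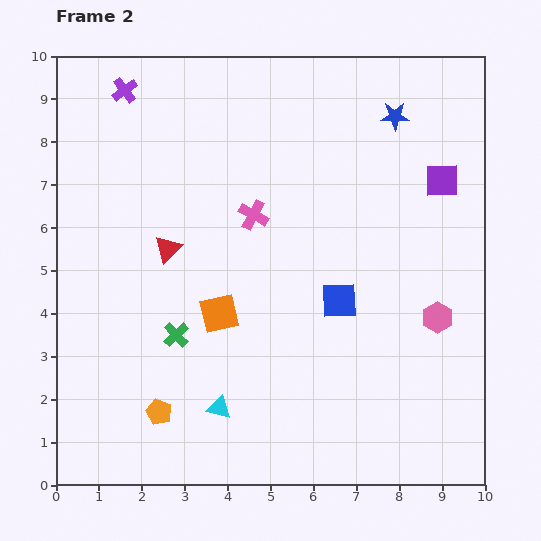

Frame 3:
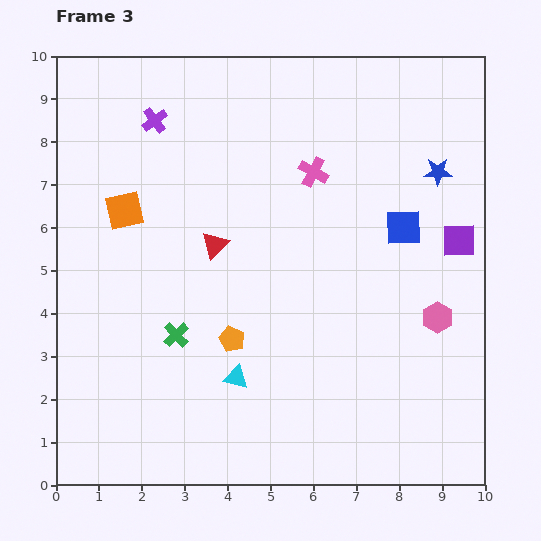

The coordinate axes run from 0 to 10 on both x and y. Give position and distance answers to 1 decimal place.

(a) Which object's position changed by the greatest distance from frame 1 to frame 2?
the orange square

(moved 3.3; next 2.4)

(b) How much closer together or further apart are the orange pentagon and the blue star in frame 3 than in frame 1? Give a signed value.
-1.2

Distance in frame 1: 7.4. Distance in frame 3: 6.2.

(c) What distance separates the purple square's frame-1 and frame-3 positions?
2.8

The purple square moved from (8.7, 8.4) to (9.4, 5.7), a distance of √(0.7² + 2.7²) ≈ 2.8.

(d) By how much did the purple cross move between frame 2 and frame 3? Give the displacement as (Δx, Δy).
(0.7, -0.7)

The purple cross was at (1.6, 9.2) in frame 2 and (2.3, 8.5) in frame 3.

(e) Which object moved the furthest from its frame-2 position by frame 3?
the orange square

(moved 3.3; next 2.4)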